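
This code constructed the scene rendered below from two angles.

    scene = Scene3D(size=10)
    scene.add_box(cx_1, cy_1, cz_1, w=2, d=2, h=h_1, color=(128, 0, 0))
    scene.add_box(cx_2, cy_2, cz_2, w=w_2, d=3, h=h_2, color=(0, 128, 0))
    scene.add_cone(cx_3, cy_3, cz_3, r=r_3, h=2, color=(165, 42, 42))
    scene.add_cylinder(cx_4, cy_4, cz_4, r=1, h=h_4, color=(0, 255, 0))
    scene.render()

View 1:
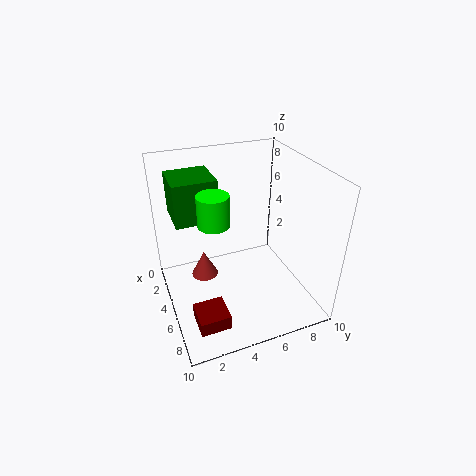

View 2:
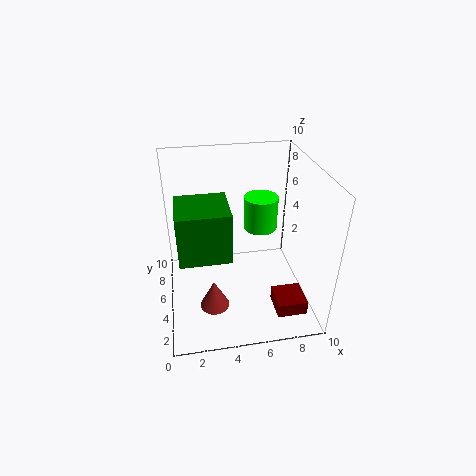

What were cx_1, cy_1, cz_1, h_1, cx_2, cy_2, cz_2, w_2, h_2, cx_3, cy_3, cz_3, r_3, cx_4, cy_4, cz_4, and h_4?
cx_1 = 7, cy_1 = 1, cz_1 = 1, h_1 = 1, cx_2 = 1, cy_2 = 1, cz_2 = 6, w_2 = 3, h_2 = 3, cx_3 = 3, cy_3 = 3, cz_3 = 1, r_3 = 1, cx_4 = 6, cy_4 = 3, cz_4 = 7, h_4 = 2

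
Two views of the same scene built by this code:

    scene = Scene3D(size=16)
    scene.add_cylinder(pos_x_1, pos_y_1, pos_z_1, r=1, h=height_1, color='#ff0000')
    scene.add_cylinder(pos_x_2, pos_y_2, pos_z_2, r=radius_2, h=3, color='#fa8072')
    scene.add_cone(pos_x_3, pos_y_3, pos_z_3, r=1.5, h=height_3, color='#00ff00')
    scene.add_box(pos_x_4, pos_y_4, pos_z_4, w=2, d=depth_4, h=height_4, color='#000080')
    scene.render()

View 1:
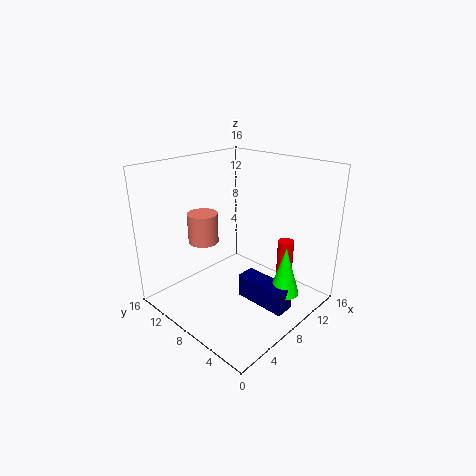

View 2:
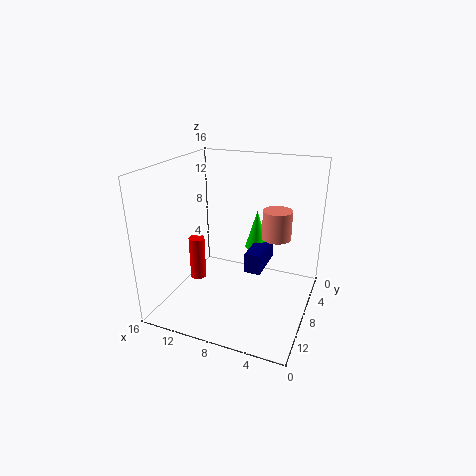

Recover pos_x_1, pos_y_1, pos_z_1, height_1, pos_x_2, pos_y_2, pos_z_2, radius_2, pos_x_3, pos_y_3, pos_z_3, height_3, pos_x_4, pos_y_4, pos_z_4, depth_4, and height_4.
pos_x_1 = 14.5
pos_y_1 = 6
pos_z_1 = 0.5
height_1 = 5.5
pos_x_2 = 3.5
pos_y_2 = 8.5
pos_z_2 = 9
radius_2 = 1.5
pos_x_3 = 8
pos_y_3 = 1.5
pos_z_3 = 4
height_3 = 5
pos_x_4 = 6
pos_y_4 = 0.5
pos_z_4 = 2.5
depth_4 = 5.5
height_4 = 2.5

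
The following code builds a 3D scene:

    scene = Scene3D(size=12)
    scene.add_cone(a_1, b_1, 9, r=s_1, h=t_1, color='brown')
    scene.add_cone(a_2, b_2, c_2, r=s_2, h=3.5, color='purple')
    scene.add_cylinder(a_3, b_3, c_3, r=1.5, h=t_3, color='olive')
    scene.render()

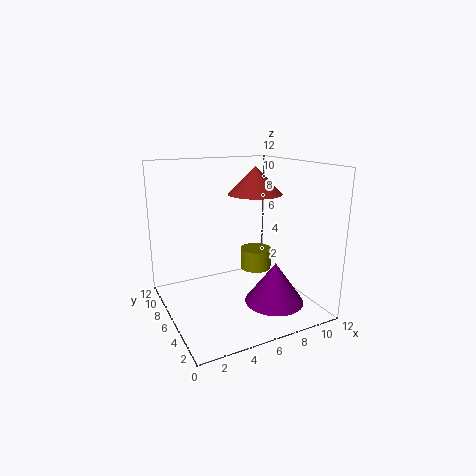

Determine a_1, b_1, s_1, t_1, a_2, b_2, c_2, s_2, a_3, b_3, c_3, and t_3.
a_1 = 9, b_1 = 8.5, s_1 = 2.5, t_1 = 2.5, a_2 = 8.5, b_2 = 4, c_2 = 0.5, s_2 = 2.5, a_3 = 9.5, b_3 = 9, c_3 = 1.5, t_3 = 2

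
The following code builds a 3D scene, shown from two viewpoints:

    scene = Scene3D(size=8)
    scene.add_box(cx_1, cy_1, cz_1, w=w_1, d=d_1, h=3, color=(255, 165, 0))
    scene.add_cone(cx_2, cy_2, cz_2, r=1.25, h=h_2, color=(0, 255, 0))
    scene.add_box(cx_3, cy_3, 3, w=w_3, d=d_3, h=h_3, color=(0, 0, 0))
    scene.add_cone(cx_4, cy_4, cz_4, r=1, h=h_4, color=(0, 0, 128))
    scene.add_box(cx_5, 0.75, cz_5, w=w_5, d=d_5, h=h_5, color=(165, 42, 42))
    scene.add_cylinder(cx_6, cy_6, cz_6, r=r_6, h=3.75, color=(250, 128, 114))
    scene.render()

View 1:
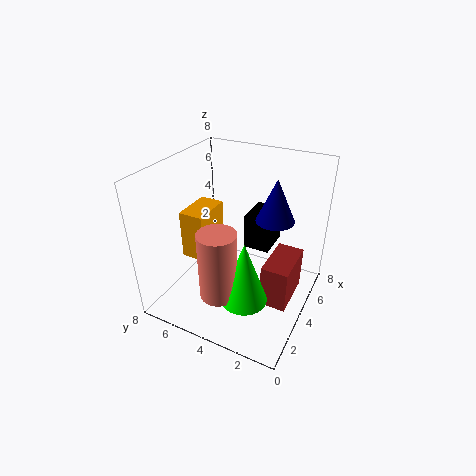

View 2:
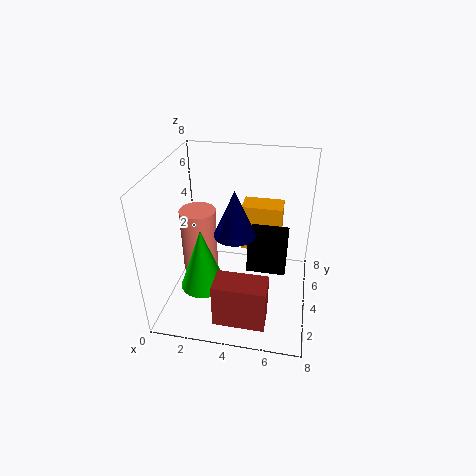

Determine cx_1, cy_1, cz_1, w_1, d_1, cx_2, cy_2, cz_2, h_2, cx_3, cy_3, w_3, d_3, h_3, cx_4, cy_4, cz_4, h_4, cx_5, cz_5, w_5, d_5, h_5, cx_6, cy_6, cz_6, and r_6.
cx_1 = 3.75
cy_1 = 6.25
cz_1 = 1.75
w_1 = 2.5
d_1 = 1.5
cx_2 = 2.25
cy_2 = 2.75
cz_2 = 1.5
h_2 = 3.5
cx_3 = 4.75
cy_3 = 2.5
w_3 = 2
d_3 = 1.5
h_3 = 2
cx_4 = 4.25
cy_4 = 2
cz_4 = 5.5
h_4 = 2.25
cx_5 = 3.25
cz_5 = 0.5
w_5 = 2.75
d_5 = 1.5
h_5 = 2.5
cx_6 = 1.75
cy_6 = 4
cz_6 = 1.75
r_6 = 1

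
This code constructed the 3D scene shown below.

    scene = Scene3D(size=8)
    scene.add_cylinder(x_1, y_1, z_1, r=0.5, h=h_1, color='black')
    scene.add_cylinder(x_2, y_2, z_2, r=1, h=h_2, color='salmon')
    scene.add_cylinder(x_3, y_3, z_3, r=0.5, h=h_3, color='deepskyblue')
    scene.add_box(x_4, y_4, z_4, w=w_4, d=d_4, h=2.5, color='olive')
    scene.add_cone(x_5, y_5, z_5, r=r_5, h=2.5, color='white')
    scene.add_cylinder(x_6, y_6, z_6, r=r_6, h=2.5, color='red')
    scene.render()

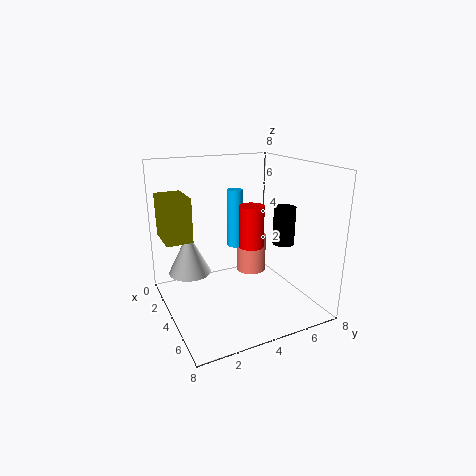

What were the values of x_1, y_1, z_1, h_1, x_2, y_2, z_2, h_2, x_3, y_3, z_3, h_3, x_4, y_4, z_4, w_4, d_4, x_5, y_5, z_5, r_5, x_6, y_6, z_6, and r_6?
x_1 = 7.25
y_1 = 4.75
z_1 = 4.75
h_1 = 1.75
x_2 = 1
y_2 = 6.5
z_2 = 0.25
h_2 = 2.5
x_3 = 1
y_3 = 5.25
z_3 = 2.25
h_3 = 3.75
x_4 = 0.75
y_4 = 0.25
z_4 = 3.75
w_4 = 2.25
d_4 = 1.5
x_5 = 2
y_5 = 1.75
z_5 = 1.5
r_5 = 1.25
x_6 = 3.25
y_6 = 5.25
z_6 = 3
r_6 = 0.75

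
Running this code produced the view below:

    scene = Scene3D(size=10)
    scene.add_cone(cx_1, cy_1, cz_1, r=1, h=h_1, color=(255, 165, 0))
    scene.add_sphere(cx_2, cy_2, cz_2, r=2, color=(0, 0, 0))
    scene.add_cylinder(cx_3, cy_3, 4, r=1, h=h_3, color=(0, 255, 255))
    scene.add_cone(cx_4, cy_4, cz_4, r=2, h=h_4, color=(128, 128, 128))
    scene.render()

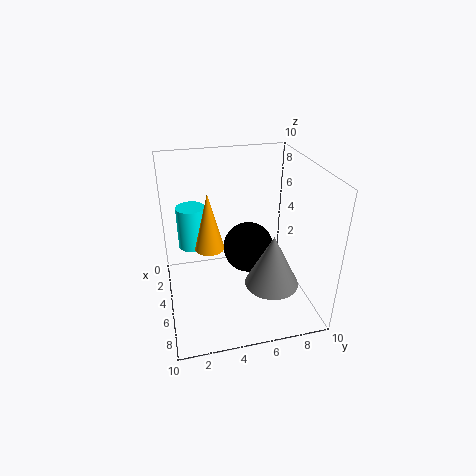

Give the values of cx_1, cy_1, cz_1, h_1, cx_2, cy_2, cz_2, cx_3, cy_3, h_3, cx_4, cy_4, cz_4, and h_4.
cx_1 = 5; cy_1 = 3; cz_1 = 4.5; h_1 = 4; cx_2 = 2.5; cy_2 = 6.5; cz_2 = 2.5; cx_3 = 3.5; cy_3 = 2; h_3 = 3; cx_4 = 5.5; cy_4 = 7.5; cz_4 = 1; h_4 = 4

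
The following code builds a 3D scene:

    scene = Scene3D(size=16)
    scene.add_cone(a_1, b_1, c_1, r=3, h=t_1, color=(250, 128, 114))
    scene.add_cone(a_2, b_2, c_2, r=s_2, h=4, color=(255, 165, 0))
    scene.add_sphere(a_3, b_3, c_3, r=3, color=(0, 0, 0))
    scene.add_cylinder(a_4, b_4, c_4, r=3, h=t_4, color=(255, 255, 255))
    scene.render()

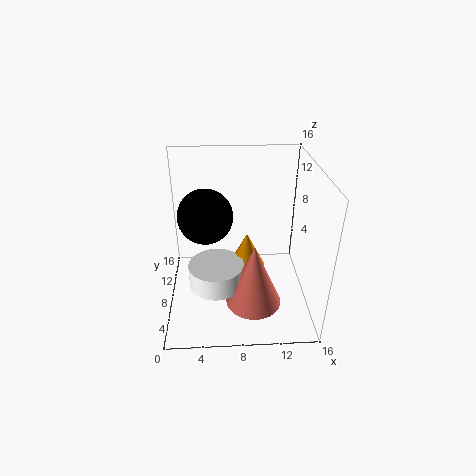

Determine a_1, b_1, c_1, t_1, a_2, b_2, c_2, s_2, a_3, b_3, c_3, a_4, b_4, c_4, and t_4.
a_1 = 9.5, b_1 = 4.5, c_1 = 2, t_1 = 7, a_2 = 9, b_2 = 8, c_2 = 4.5, s_2 = 2, a_3 = 4.5, b_3 = 8.5, c_3 = 10.5, a_4 = 5.5, b_4 = 6, c_4 = 3.5, t_4 = 2.5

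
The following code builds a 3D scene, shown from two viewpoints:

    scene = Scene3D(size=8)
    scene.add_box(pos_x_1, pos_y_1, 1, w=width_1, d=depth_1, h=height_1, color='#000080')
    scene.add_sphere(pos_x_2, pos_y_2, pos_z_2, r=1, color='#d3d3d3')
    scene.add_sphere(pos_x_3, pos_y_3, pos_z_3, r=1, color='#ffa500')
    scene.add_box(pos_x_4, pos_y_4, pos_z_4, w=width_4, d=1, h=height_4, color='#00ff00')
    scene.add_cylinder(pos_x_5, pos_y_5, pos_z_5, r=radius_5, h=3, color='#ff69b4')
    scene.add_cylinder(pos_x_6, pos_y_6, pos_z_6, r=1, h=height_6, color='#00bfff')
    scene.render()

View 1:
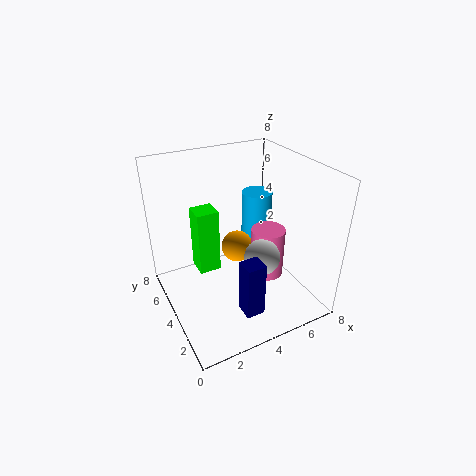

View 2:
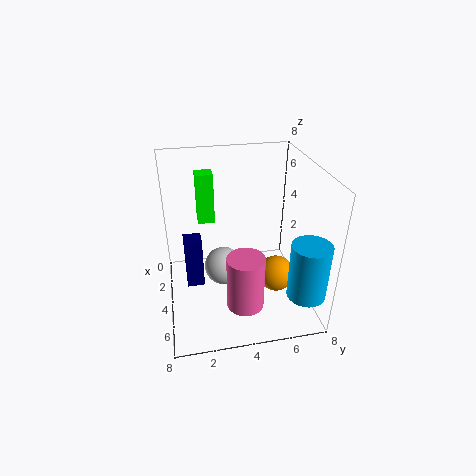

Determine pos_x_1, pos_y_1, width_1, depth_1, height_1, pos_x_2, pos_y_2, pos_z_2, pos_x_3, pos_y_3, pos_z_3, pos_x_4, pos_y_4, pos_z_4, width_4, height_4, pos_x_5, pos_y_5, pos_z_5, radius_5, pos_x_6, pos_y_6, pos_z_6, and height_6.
pos_x_1 = 3; pos_y_1 = 1; width_1 = 1; depth_1 = 1; height_1 = 3; pos_x_2 = 5; pos_y_2 = 3; pos_z_2 = 3; pos_x_3 = 5; pos_y_3 = 6; pos_z_3 = 2; pos_x_4 = 1; pos_y_4 = 2; pos_z_4 = 4; width_4 = 1; height_4 = 3; pos_x_5 = 6; pos_y_5 = 4; pos_z_5 = 1; radius_5 = 1; pos_x_6 = 7; pos_y_6 = 7; pos_z_6 = 2; height_6 = 3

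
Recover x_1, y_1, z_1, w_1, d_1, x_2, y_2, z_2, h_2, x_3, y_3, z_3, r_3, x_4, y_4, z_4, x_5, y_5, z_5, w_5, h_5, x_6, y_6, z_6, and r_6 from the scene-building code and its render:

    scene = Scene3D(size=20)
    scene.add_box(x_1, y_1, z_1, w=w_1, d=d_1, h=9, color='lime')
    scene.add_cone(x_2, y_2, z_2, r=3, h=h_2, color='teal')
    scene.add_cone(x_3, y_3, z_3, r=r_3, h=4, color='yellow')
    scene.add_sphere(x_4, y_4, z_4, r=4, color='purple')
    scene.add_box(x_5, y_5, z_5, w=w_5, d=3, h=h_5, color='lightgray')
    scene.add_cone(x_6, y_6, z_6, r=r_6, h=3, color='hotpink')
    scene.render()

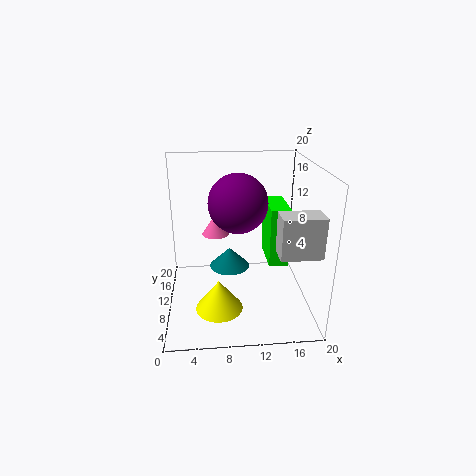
x_1 = 15, y_1 = 12, z_1 = 4, w_1 = 3, d_1 = 7, x_2 = 9, y_2 = 13, z_2 = 4, h_2 = 3, x_3 = 7, y_3 = 4, z_3 = 3, r_3 = 3, x_4 = 10, y_4 = 10, z_4 = 15, x_5 = 14, y_5 = 1, z_5 = 11, w_5 = 5, h_5 = 5, x_6 = 7, y_6 = 14, z_6 = 9, r_6 = 2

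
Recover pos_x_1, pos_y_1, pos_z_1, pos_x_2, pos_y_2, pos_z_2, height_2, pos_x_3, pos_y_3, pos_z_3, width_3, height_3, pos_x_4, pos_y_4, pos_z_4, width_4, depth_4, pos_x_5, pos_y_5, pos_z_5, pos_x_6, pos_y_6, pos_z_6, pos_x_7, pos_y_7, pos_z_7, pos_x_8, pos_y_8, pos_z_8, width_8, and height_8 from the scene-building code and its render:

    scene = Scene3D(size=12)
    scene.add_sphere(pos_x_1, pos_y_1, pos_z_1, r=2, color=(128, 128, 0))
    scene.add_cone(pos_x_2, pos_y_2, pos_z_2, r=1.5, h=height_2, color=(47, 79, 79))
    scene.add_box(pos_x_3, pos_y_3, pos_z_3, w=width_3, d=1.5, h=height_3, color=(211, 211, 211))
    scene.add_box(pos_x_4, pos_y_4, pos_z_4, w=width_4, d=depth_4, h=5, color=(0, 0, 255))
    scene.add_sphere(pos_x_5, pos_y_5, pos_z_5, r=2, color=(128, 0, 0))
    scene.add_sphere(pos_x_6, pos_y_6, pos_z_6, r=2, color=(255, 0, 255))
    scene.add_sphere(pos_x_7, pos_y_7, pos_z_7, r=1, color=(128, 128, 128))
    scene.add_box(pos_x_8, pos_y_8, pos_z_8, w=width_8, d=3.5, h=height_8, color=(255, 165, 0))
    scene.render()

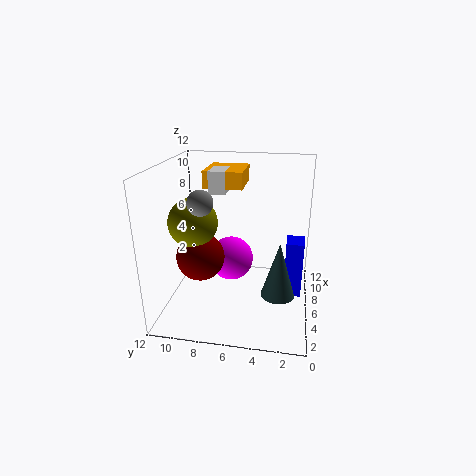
pos_x_1 = 5
pos_y_1 = 9.5
pos_z_1 = 7.5
pos_x_2 = 6.5
pos_y_2 = 2.5
pos_z_2 = 0.5
height_2 = 5
pos_x_3 = 8
pos_y_3 = 7.5
pos_z_3 = 9
width_3 = 2.5
height_3 = 2
pos_x_4 = 6.5
pos_y_4 = 0.5
pos_z_4 = 0.5
width_4 = 2
depth_4 = 1.5
pos_x_5 = 5
pos_y_5 = 9
pos_z_5 = 4.5
pos_x_6 = 8
pos_y_6 = 7
pos_z_6 = 3
pos_x_7 = 4
pos_y_7 = 8.5
pos_z_7 = 9.5
pos_x_8 = 8
pos_y_8 = 6
pos_z_8 = 9.5
width_8 = 4
height_8 = 1.5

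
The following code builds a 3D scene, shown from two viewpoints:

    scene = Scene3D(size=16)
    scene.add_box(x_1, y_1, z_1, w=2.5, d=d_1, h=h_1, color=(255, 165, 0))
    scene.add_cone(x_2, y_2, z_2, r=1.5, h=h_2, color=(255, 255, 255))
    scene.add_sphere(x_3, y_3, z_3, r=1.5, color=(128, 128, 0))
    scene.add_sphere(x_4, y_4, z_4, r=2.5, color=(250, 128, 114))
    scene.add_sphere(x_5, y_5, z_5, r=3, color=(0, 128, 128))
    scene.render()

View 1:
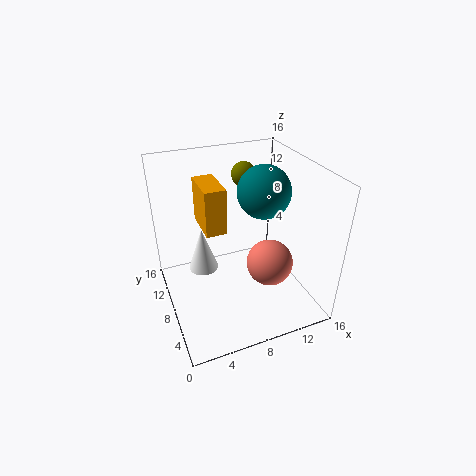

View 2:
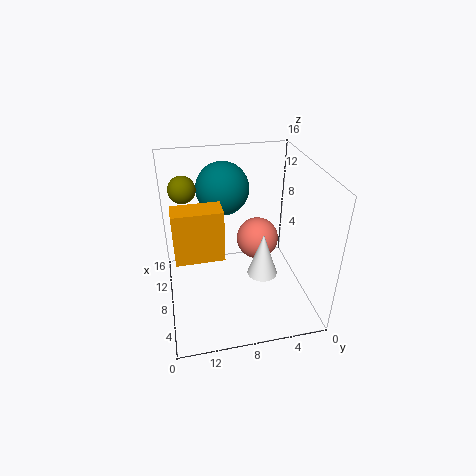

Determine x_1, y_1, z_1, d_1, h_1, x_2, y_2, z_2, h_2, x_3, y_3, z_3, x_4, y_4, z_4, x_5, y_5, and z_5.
x_1 = 5; y_1 = 10; z_1 = 7.5; d_1 = 5; h_1 = 5.5; x_2 = 3.5; y_2 = 6.5; z_2 = 6.5; h_2 = 4.5; x_3 = 11; y_3 = 13.5; z_3 = 13; x_4 = 10.5; y_4 = 5; z_4 = 6; x_5 = 11.5; y_5 = 9; z_5 = 12.5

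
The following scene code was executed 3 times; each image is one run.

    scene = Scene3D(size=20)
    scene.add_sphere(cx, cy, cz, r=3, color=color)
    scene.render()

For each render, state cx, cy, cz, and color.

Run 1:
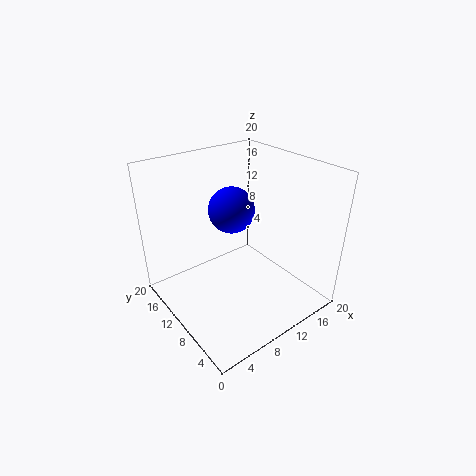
cx = 8.75, cy = 9.75, cz = 14.75, color = 'blue'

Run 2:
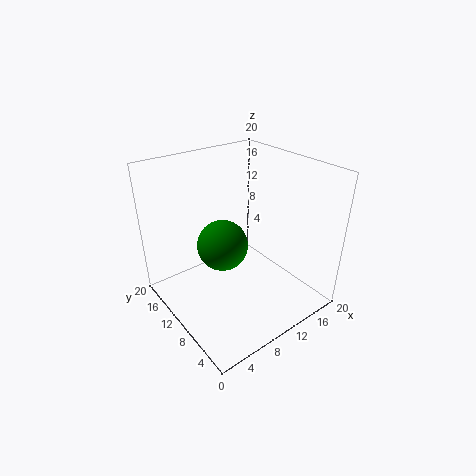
cx = 5, cy = 6.5, cz = 12.5, color = 'green'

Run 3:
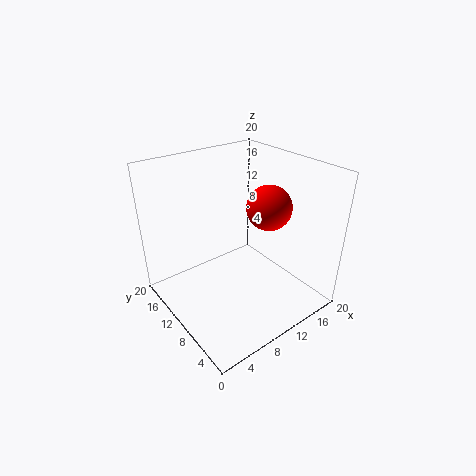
cx = 13, cy = 7.25, cz = 14.75, color = 'red'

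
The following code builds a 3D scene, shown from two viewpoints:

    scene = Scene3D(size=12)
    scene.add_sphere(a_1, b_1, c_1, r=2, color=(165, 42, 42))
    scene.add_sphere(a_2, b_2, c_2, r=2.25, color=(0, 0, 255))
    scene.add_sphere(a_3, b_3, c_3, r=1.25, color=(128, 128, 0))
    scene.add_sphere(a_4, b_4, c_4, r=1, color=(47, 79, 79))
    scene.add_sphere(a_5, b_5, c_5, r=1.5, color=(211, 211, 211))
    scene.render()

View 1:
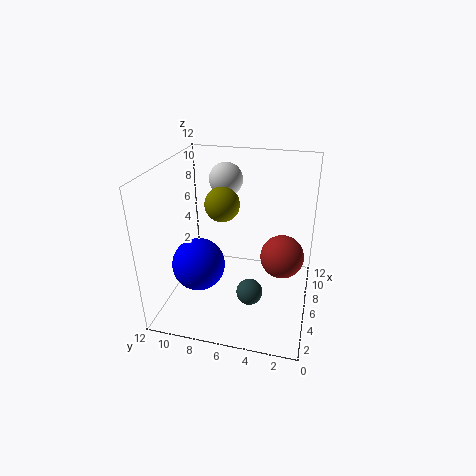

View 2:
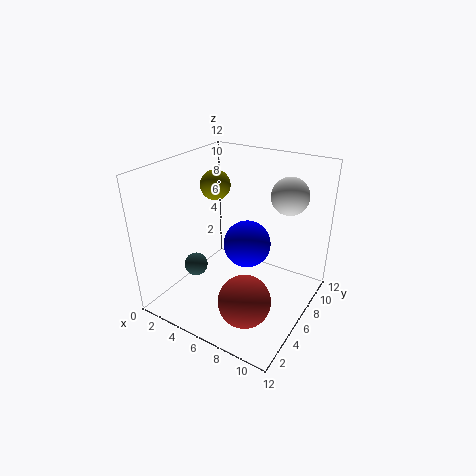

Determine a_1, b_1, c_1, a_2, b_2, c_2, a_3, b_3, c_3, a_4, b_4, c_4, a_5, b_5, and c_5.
a_1 = 8.75
b_1 = 2.5
c_1 = 3
a_2 = 5
b_2 = 9.25
c_2 = 3.5
a_3 = 3.5
b_3 = 6.5
c_3 = 10
a_4 = 2.75
b_4 = 4.25
c_4 = 3.25
a_5 = 9.5
b_5 = 8
c_5 = 9.75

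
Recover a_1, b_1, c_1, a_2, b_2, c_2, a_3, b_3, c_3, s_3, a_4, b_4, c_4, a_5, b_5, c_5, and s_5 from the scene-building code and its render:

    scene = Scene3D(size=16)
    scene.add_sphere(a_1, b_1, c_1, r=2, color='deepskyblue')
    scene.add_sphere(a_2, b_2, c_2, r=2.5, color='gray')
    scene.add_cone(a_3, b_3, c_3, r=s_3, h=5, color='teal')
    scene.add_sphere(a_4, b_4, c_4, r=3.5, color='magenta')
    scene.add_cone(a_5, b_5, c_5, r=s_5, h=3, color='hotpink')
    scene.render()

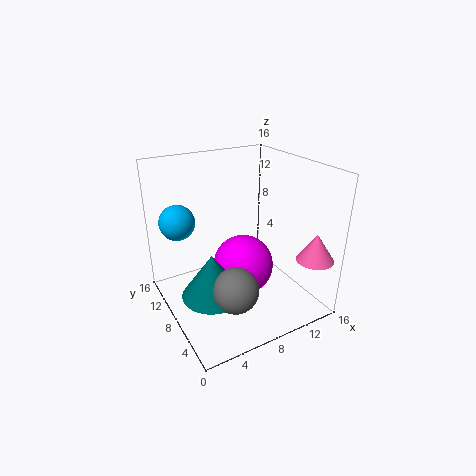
a_1 = 2.5; b_1 = 12; c_1 = 9.5; a_2 = 6; b_2 = 5; c_2 = 3.5; a_3 = 4.5; b_3 = 7.5; c_3 = 2; s_3 = 3.5; a_4 = 9; b_4 = 8.5; c_4 = 4; a_5 = 14; b_5 = 2; c_5 = 6.5; s_5 = 2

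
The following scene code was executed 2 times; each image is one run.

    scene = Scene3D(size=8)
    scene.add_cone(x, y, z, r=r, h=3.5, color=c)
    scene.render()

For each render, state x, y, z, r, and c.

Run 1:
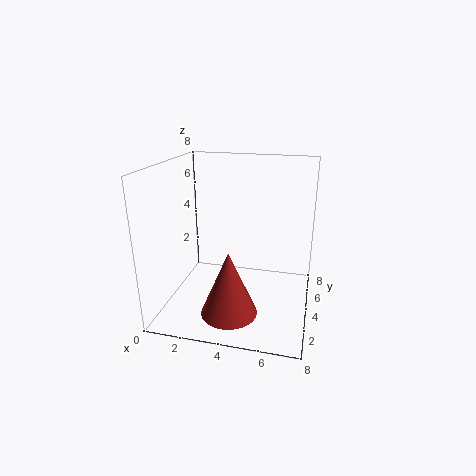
x = 4; y = 2; z = 0.5; r = 1.5; c = 'brown'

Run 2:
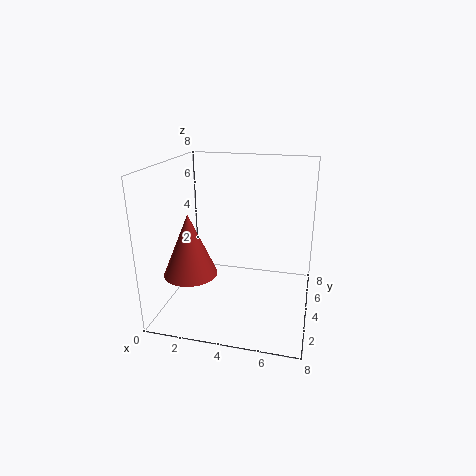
x = 1.5; y = 3; z = 2; r = 1.5; c = 'brown'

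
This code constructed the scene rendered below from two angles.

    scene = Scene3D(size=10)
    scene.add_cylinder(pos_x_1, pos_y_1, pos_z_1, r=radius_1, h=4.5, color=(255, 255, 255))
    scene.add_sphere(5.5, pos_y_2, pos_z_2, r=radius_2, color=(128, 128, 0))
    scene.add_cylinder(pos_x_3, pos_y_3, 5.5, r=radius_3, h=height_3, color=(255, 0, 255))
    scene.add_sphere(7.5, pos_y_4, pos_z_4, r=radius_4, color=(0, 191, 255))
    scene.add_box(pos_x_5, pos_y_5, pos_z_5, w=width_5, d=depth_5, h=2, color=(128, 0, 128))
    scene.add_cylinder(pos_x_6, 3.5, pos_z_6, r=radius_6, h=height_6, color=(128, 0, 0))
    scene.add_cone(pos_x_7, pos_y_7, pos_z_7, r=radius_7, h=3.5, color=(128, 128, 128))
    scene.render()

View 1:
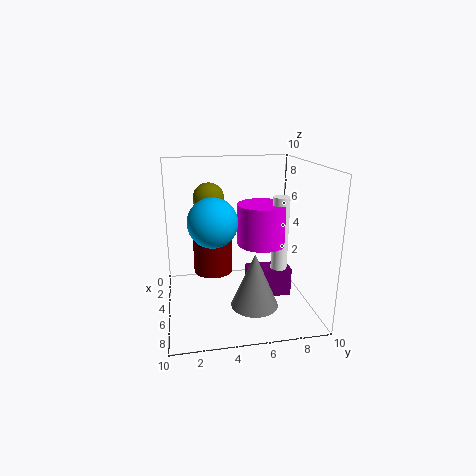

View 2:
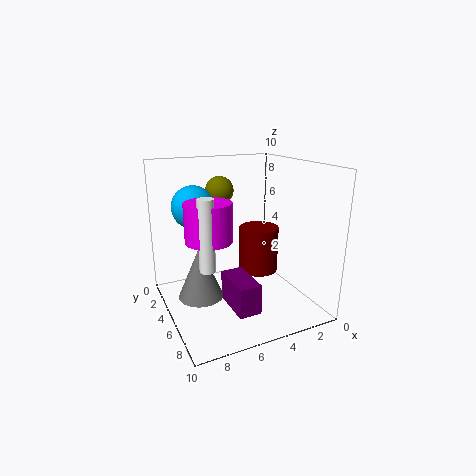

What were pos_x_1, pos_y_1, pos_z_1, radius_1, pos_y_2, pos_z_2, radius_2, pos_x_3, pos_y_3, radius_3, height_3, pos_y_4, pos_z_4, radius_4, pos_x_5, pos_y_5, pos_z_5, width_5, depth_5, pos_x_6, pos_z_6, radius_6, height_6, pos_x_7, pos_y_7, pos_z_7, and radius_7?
pos_x_1 = 8
pos_y_1 = 7
pos_z_1 = 4
radius_1 = 0.5
pos_y_2 = 3
pos_z_2 = 8
radius_2 = 1
pos_x_3 = 7.5
pos_y_3 = 6
radius_3 = 1.5
height_3 = 2.5
pos_y_4 = 3
pos_z_4 = 7
radius_4 = 1.5
pos_x_5 = 5
pos_y_5 = 5.5
pos_z_5 = 1
width_5 = 1.5
depth_5 = 3
pos_x_6 = 2.5
pos_z_6 = 1.5
radius_6 = 1.5
height_6 = 3.5
pos_x_7 = 8
pos_y_7 = 5.5
pos_z_7 = 1.5
radius_7 = 1.5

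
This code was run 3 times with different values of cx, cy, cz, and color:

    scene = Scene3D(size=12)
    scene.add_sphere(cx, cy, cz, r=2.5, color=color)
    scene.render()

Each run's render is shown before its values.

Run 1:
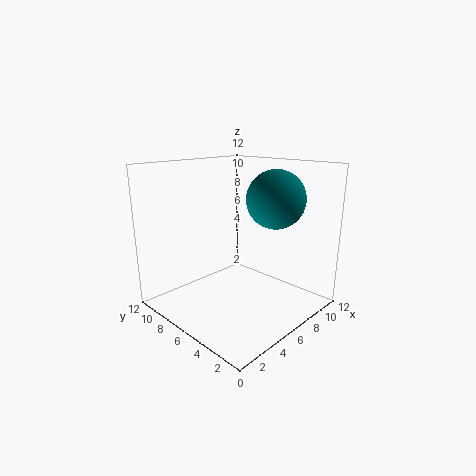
cx = 9, cy = 4.5, cz = 9, color = 'teal'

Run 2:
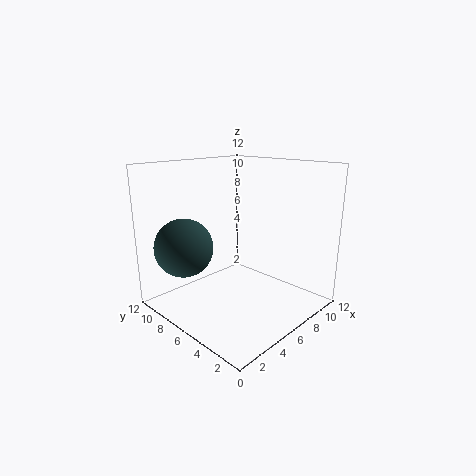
cx = 3, cy = 9.5, cz = 5, color = 'darkslategray'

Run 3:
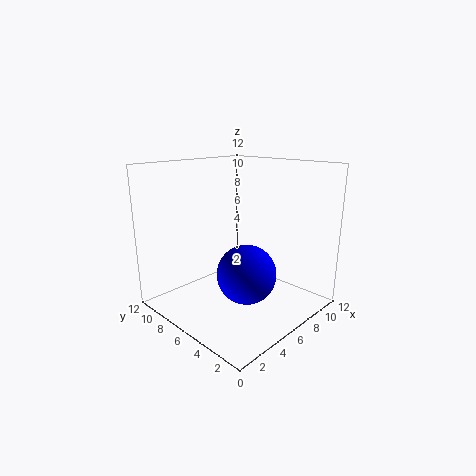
cx = 6, cy = 5, cz = 3, color = 'blue'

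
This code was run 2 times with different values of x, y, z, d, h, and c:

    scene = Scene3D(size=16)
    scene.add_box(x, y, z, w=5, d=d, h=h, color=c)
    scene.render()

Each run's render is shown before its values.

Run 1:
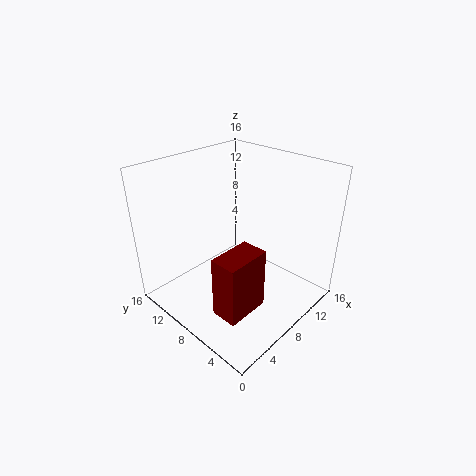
x = 3, y = 4, z = 1, d = 3, h = 7, c = 'maroon'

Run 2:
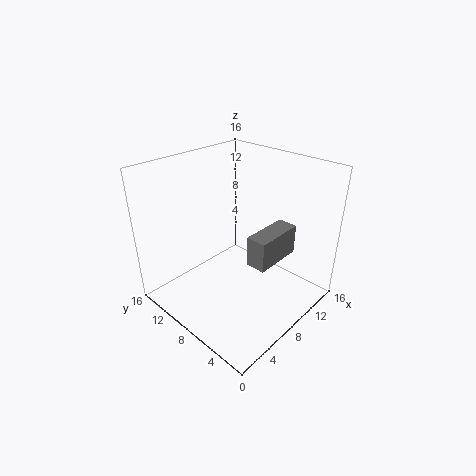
x = 5, y = 2, z = 8, d = 2, h = 3, c = 'gray'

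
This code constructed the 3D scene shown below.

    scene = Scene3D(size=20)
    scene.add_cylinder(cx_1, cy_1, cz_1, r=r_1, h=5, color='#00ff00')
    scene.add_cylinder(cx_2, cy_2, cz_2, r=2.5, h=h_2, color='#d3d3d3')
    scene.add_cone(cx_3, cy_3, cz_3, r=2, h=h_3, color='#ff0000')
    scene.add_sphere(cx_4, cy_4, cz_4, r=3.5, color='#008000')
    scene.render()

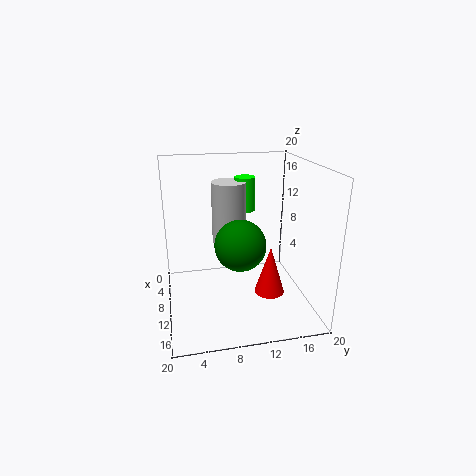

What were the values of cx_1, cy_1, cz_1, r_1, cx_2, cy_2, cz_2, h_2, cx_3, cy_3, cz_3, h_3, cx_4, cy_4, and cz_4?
cx_1 = 5.5; cy_1 = 12; cz_1 = 12.5; r_1 = 1.5; cx_2 = 6; cy_2 = 9.5; cz_2 = 8; h_2 = 9; cx_3 = 14; cy_3 = 13.5; cz_3 = 3.5; h_3 = 6.5; cx_4 = 11.5; cy_4 = 10; cz_4 = 9.5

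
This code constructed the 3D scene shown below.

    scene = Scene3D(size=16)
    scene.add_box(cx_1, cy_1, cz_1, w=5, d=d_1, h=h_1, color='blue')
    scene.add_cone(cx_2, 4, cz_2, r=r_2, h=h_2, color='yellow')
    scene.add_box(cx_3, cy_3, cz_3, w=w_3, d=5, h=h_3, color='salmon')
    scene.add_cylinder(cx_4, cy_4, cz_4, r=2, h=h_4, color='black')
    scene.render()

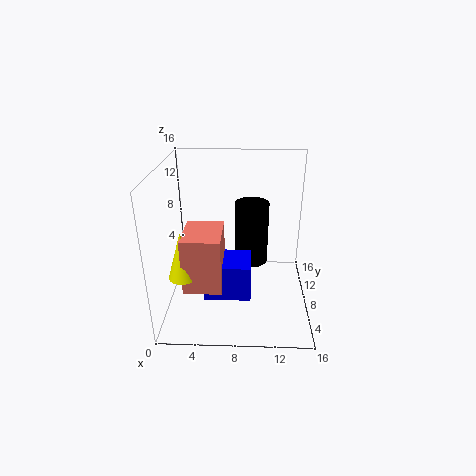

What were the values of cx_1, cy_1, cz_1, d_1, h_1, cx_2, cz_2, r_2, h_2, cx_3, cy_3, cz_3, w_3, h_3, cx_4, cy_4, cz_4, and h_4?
cx_1 = 4.5, cy_1 = 4, cz_1 = 2.5, d_1 = 4, h_1 = 4, cx_2 = 2.5, cz_2 = 5.5, r_2 = 1.5, h_2 = 5, cx_3 = 2.5, cy_3 = 3, cz_3 = 4, w_3 = 4, h_3 = 6, cx_4 = 9.5, cy_4 = 11, cz_4 = 3.5, h_4 = 7.5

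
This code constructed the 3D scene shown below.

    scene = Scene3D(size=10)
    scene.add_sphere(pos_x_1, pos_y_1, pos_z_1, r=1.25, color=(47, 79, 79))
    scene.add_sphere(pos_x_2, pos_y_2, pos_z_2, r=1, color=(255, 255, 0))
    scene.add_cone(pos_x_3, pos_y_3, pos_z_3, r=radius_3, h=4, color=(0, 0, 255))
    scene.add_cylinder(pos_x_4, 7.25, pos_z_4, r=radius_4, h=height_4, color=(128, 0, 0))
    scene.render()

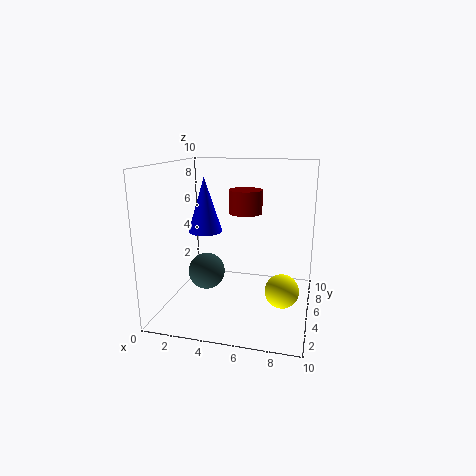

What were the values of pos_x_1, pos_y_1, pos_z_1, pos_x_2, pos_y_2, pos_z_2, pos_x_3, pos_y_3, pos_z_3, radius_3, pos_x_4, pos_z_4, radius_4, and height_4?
pos_x_1 = 3, pos_y_1 = 4, pos_z_1 = 2.75, pos_x_2 = 8.5, pos_y_2 = 1.75, pos_z_2 = 3, pos_x_3 = 2.25, pos_y_3 = 6, pos_z_3 = 5, radius_3 = 1.25, pos_x_4 = 5, pos_z_4 = 6.25, radius_4 = 1.25, height_4 = 1.75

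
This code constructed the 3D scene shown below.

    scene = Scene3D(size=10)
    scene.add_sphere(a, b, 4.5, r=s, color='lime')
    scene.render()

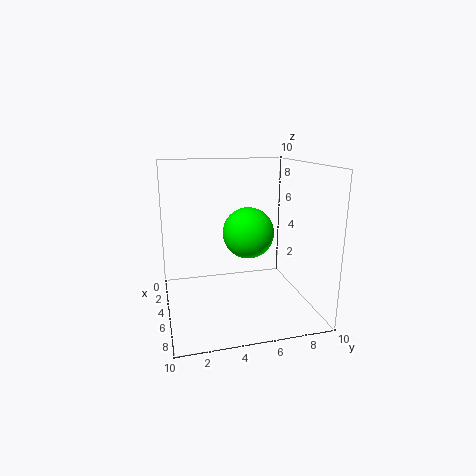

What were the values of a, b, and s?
a = 2.5, b = 6.5, s = 2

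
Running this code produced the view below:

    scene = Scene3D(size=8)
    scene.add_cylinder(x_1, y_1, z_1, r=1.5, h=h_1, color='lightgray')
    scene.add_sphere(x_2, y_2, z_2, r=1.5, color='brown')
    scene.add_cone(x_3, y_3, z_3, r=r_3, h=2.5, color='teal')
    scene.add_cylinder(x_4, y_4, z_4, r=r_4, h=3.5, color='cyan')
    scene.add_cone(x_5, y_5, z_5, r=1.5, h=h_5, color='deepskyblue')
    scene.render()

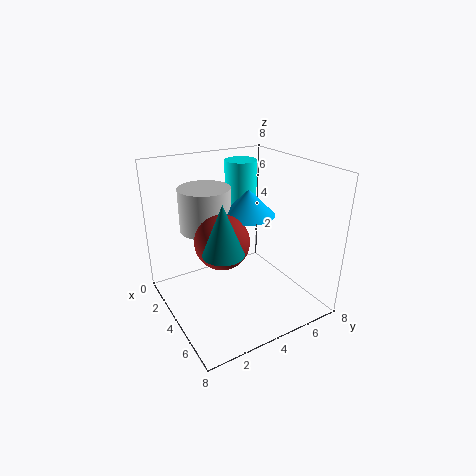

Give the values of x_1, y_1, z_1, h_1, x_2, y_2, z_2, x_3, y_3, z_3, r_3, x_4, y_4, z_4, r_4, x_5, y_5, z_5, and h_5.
x_1 = 2
y_1 = 3
z_1 = 4
h_1 = 2.5
x_2 = 4
y_2 = 3
z_2 = 4
x_3 = 6
y_3 = 2
z_3 = 4.5
r_3 = 1
x_4 = 1
y_4 = 6
z_4 = 4
r_4 = 1
x_5 = 3.5
y_5 = 5
z_5 = 5
h_5 = 1.5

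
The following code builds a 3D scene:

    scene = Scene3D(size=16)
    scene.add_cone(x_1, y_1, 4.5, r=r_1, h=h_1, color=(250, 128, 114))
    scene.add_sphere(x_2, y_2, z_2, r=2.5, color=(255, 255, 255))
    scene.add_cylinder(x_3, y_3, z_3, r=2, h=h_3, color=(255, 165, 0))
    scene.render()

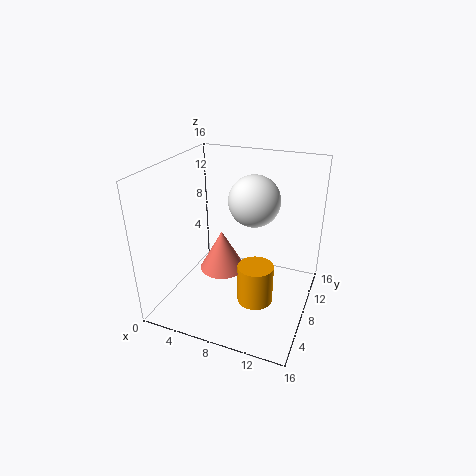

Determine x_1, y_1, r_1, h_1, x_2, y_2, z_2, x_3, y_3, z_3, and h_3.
x_1 = 6.5; y_1 = 7; r_1 = 2.5; h_1 = 4.5; x_2 = 10.5; y_2 = 6; z_2 = 13.5; x_3 = 10.5; y_3 = 7; z_3 = 1; h_3 = 4.5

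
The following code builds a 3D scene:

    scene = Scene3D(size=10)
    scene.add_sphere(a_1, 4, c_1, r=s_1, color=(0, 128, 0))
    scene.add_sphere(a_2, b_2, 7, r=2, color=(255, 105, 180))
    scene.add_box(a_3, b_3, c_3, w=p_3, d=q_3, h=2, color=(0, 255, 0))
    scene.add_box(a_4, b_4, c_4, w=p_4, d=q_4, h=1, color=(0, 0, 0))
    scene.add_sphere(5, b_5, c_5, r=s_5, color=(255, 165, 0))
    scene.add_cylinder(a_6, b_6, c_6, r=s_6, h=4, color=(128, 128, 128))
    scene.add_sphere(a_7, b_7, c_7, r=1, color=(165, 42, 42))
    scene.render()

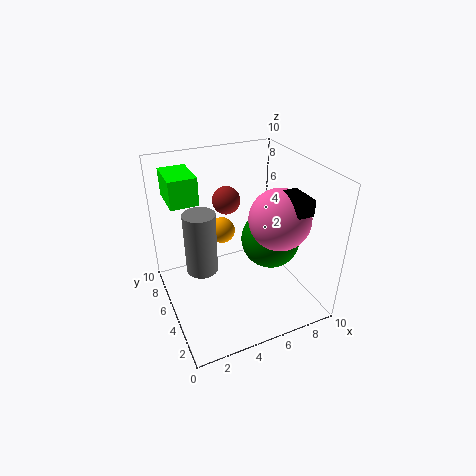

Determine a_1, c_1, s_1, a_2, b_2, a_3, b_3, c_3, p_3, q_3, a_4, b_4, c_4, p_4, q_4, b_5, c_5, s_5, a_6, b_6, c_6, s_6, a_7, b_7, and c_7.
a_1 = 7
c_1 = 5
s_1 = 2
a_2 = 7
b_2 = 3
a_3 = 1
b_3 = 7
c_3 = 7
p_3 = 2
q_3 = 3
a_4 = 7
b_4 = 1
c_4 = 8
p_4 = 1
q_4 = 2
b_5 = 8
c_5 = 4
s_5 = 1
a_6 = 2
b_6 = 4
c_6 = 4
s_6 = 1
a_7 = 5
b_7 = 7
c_7 = 7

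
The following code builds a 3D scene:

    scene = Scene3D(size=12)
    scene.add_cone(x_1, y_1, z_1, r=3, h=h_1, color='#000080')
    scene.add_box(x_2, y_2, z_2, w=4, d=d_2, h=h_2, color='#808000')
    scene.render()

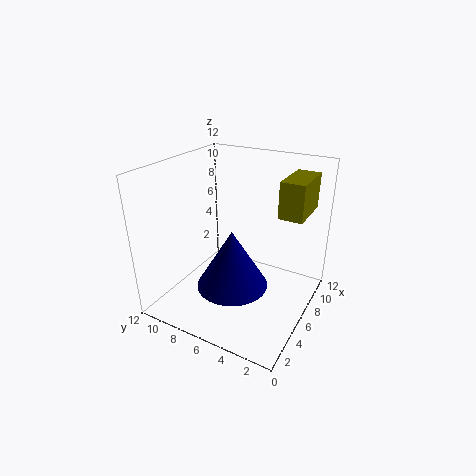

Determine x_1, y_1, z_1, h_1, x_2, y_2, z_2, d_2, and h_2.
x_1 = 5; y_1 = 6; z_1 = 2; h_1 = 5; x_2 = 7; y_2 = 1; z_2 = 8; d_2 = 2; h_2 = 3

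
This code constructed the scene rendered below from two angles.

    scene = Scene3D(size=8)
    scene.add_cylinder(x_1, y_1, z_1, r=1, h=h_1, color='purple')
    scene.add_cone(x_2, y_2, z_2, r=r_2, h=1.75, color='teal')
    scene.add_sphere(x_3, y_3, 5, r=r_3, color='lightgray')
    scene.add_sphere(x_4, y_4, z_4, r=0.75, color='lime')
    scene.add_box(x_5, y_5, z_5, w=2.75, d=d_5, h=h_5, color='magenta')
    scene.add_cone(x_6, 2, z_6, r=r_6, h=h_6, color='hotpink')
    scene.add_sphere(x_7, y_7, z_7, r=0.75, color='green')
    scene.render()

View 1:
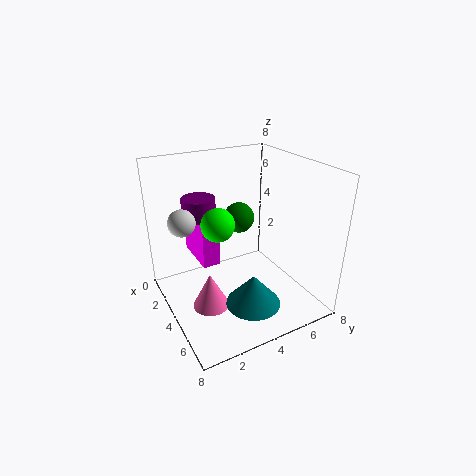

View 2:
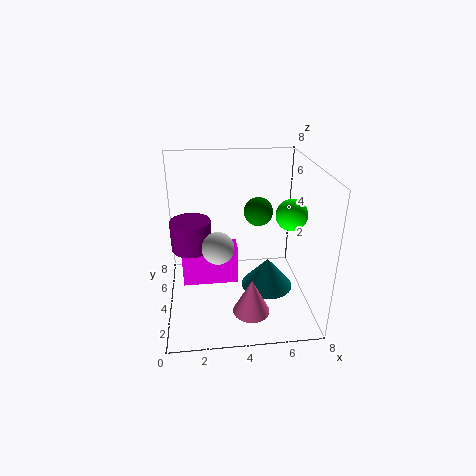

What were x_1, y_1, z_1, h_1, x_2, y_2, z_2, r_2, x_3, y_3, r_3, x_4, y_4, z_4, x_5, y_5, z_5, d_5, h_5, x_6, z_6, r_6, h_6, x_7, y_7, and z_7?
x_1 = 1.5; y_1 = 2.75; z_1 = 4.25; h_1 = 1.5; x_2 = 5.75; y_2 = 4; z_2 = 0.75; r_2 = 1.5; x_3 = 2.75; y_3 = 1.25; r_3 = 0.75; x_4 = 6.25; y_4 = 1.75; z_4 = 6.25; x_5 = 1; y_5 = 2; z_5 = 2.5; d_5 = 1; h_5 = 2; x_6 = 4.5; z_6 = 0.5; r_6 = 1; h_6 = 2; x_7 = 5; y_7 = 3.5; z_7 = 5.75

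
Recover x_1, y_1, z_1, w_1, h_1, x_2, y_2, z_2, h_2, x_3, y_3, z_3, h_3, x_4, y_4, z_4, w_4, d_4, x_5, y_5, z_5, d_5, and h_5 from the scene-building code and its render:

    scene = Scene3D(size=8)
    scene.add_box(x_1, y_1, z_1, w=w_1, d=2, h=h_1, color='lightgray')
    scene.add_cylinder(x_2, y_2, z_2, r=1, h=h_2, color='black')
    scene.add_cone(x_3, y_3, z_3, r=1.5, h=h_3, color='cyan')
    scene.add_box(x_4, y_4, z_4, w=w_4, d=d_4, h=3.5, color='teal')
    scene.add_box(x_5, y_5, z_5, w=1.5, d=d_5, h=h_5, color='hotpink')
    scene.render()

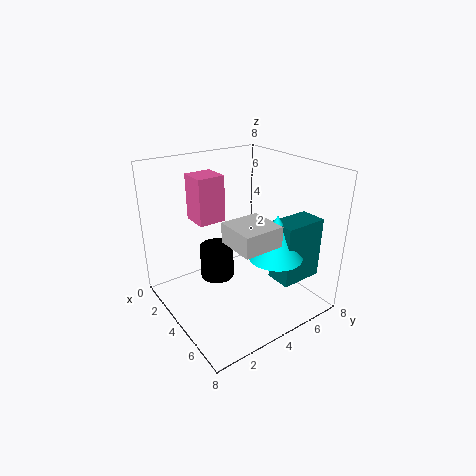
x_1 = 5.5, y_1 = 2, z_1 = 5, w_1 = 2, h_1 = 1, x_2 = 2.5, y_2 = 3.5, z_2 = 1, h_2 = 2, x_3 = 5.5, y_3 = 5.5, z_3 = 3, h_3 = 2.5, x_4 = 5, y_4 = 5.5, z_4 = 1.5, w_4 = 1.5, d_4 = 2.5, x_5 = 2, y_5 = 2, z_5 = 5, d_5 = 1.5, h_5 = 2.5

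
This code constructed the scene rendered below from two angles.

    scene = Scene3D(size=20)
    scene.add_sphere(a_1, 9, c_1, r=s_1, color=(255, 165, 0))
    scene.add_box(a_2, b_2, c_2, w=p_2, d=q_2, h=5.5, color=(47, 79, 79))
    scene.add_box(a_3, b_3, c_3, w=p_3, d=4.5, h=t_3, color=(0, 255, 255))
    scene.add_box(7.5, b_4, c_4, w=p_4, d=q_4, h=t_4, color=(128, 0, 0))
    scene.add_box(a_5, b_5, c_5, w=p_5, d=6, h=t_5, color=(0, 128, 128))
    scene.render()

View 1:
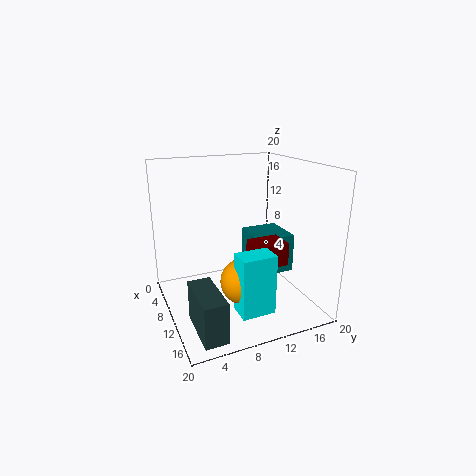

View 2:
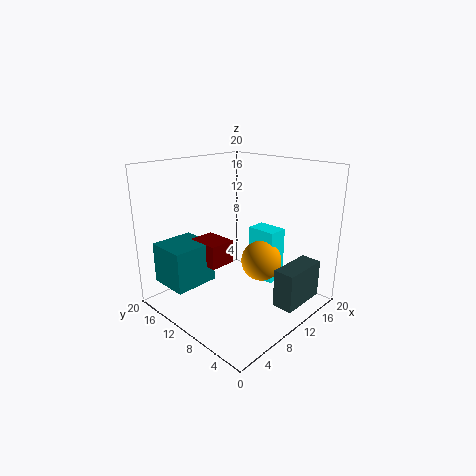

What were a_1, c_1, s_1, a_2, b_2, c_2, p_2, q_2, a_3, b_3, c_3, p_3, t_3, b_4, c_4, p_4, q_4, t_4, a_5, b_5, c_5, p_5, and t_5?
a_1 = 14; c_1 = 5.5; s_1 = 3; a_2 = 12; b_2 = 2; c_2 = 0.5; p_2 = 7; q_2 = 3; a_3 = 14.5; b_3 = 7.5; c_3 = 2; p_3 = 3; t_3 = 8; b_4 = 12.5; c_4 = 5; p_4 = 4; q_4 = 5; t_4 = 3.5; a_5 = 2.5; b_5 = 14; c_5 = 2.5; p_5 = 6.5; t_5 = 6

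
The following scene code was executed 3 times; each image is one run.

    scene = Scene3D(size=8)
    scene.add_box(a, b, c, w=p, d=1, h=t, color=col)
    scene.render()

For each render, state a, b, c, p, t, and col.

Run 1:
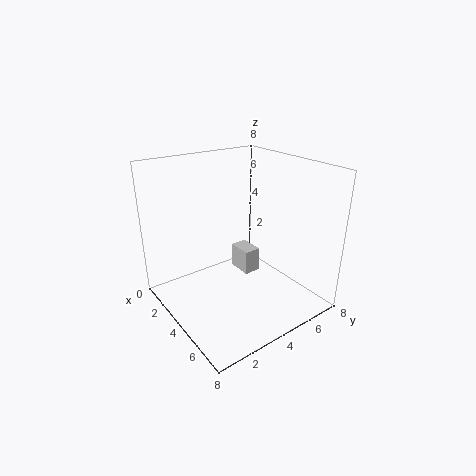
a = 2, b = 5, c = 1, p = 1.5, t = 1.5, col = 'lightgray'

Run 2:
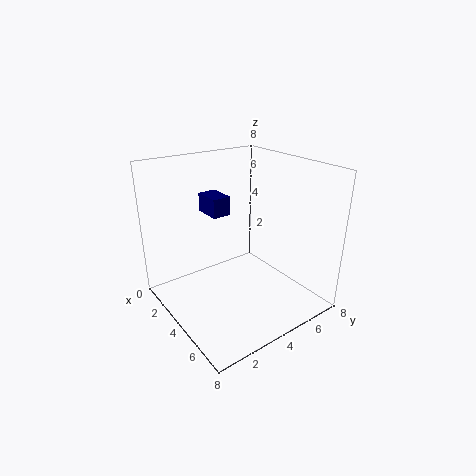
a = 2.5, b = 2.5, c = 5.5, p = 1.5, t = 1, col = 'navy'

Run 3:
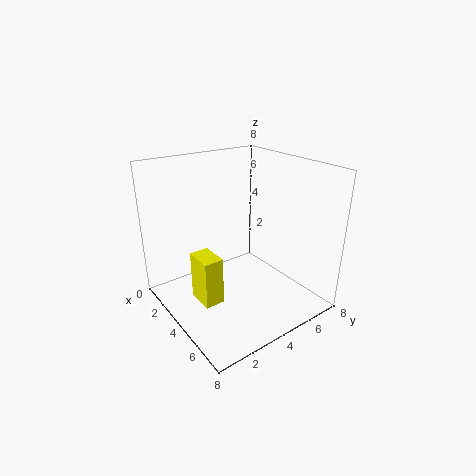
a = 4, b = 1, c = 1.5, p = 1.5, t = 2.5, col = 'yellow'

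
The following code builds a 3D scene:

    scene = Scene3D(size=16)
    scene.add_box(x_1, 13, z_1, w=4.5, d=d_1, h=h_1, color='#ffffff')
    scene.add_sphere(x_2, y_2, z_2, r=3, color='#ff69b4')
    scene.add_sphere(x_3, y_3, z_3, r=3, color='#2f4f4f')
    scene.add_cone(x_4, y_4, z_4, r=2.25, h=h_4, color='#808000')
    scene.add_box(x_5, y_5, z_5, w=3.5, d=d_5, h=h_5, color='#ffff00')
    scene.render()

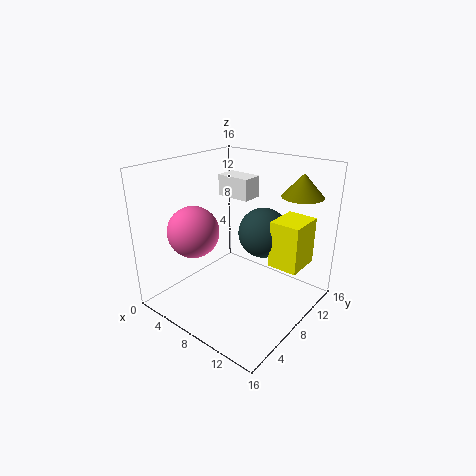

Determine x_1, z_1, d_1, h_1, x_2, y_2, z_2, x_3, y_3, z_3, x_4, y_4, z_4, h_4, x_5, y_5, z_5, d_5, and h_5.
x_1 = 0.75, z_1 = 10.25, d_1 = 2.75, h_1 = 2.75, x_2 = 3, y_2 = 6, z_2 = 8, x_3 = 8.5, y_3 = 12.25, z_3 = 7.25, x_4 = 13.25, y_4 = 12.25, z_4 = 12.75, h_4 = 2.5, x_5 = 10.5, y_5 = 10.5, z_5 = 4.25, d_5 = 4.25, h_5 = 5.5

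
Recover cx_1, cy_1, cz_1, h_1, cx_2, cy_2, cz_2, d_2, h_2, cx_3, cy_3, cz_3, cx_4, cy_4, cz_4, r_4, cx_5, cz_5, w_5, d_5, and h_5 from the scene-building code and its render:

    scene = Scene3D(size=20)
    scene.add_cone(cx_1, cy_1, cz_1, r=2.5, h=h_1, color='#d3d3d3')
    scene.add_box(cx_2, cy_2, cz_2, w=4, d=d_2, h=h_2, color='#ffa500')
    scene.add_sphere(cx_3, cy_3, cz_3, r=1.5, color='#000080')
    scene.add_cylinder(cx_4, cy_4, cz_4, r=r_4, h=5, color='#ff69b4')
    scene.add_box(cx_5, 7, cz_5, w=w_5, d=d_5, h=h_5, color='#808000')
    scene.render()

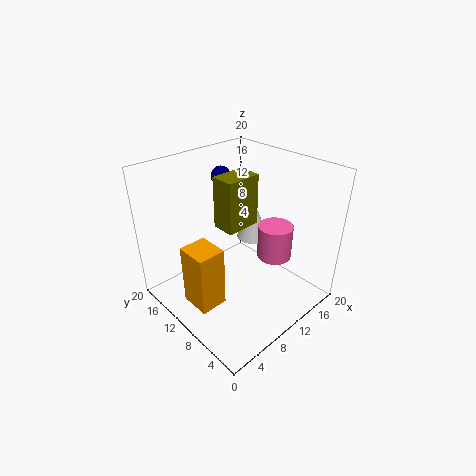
cx_1 = 16.5; cy_1 = 13.5; cz_1 = 6; h_1 = 6.5; cx_2 = 3; cy_2 = 9.5; cz_2 = 0.5; d_2 = 4.5; h_2 = 9; cx_3 = 13.5; cy_3 = 17.5; cz_3 = 16; cx_4 = 15; cy_4 = 7.5; cz_4 = 6; r_4 = 2.5; cx_5 = 6; cz_5 = 13.5; w_5 = 4.5; d_5 = 3; h_5 = 6.5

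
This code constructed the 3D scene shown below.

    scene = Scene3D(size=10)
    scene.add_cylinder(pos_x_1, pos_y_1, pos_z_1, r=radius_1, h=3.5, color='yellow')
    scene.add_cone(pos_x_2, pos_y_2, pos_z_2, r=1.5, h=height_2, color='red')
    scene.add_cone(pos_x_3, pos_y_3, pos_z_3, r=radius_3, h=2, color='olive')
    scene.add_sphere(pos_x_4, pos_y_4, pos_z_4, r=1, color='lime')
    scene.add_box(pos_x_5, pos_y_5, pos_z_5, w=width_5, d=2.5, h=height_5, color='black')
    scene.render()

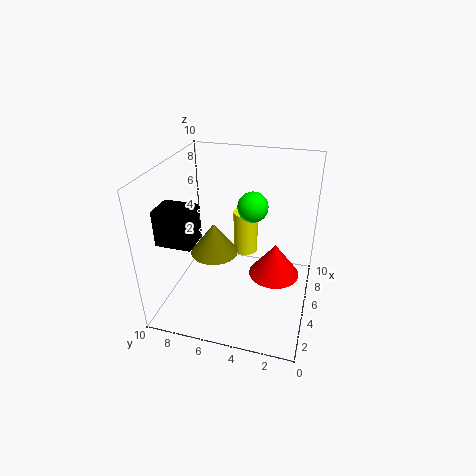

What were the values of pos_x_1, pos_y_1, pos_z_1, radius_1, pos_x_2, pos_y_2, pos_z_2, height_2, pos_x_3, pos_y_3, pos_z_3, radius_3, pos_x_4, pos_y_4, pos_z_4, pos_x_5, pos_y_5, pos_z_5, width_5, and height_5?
pos_x_1 = 9
pos_y_1 = 5.5
pos_z_1 = 1.5
radius_1 = 1
pos_x_2 = 2.5
pos_y_2 = 2
pos_z_2 = 4.5
height_2 = 2
pos_x_3 = 3
pos_y_3 = 6
pos_z_3 = 5
radius_3 = 1.5
pos_x_4 = 5
pos_y_4 = 4
pos_z_4 = 7.5
pos_x_5 = 2.5
pos_y_5 = 7.5
pos_z_5 = 5
width_5 = 2
height_5 = 2.5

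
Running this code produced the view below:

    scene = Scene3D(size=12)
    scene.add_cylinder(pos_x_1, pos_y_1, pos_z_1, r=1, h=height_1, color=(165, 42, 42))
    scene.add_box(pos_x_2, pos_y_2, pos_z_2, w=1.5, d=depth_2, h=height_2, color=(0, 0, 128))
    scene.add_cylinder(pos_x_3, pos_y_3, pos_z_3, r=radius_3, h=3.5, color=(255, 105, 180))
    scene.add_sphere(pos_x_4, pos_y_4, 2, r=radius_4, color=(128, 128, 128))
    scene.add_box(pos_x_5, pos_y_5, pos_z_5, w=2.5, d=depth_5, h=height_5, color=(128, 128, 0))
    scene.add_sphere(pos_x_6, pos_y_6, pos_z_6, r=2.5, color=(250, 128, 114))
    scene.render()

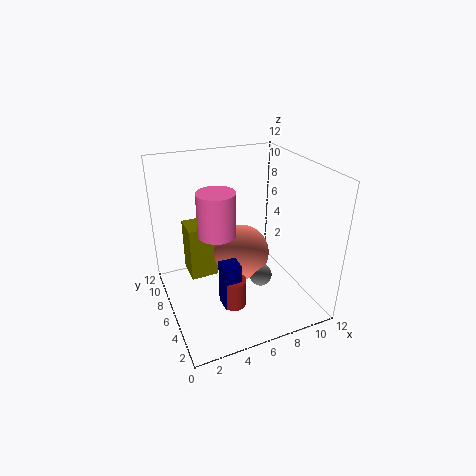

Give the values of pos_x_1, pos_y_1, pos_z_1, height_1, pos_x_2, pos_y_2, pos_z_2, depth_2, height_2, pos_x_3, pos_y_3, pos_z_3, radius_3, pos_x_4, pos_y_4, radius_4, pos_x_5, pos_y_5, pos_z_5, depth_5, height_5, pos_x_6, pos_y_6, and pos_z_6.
pos_x_1 = 5
pos_y_1 = 4.5
pos_z_1 = 0.5
height_1 = 2.5
pos_x_2 = 4
pos_y_2 = 4
pos_z_2 = 0.5
depth_2 = 1.5
height_2 = 4
pos_x_3 = 4
pos_y_3 = 5.5
pos_z_3 = 7
radius_3 = 1.5
pos_x_4 = 8
pos_y_4 = 5.5
radius_4 = 1
pos_x_5 = 2.5
pos_y_5 = 8.5
pos_z_5 = 1
depth_5 = 2.5
height_5 = 5
pos_x_6 = 7
pos_y_6 = 7.5
pos_z_6 = 3.5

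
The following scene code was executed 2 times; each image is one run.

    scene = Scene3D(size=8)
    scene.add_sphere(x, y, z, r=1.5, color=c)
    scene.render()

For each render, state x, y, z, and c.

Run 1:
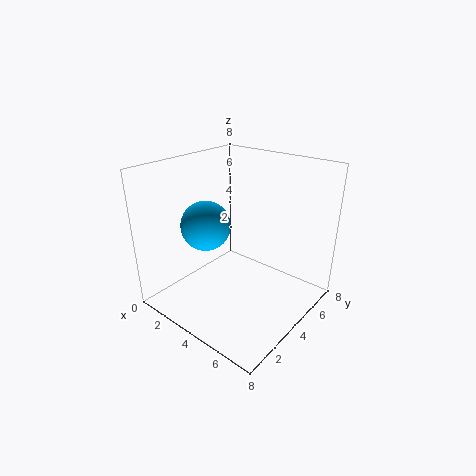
x = 1.5, y = 4, z = 4, c = 'deepskyblue'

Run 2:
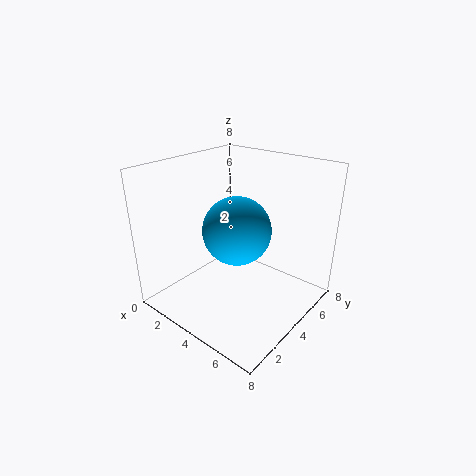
x = 6, y = 1.5, z = 6, c = 'deepskyblue'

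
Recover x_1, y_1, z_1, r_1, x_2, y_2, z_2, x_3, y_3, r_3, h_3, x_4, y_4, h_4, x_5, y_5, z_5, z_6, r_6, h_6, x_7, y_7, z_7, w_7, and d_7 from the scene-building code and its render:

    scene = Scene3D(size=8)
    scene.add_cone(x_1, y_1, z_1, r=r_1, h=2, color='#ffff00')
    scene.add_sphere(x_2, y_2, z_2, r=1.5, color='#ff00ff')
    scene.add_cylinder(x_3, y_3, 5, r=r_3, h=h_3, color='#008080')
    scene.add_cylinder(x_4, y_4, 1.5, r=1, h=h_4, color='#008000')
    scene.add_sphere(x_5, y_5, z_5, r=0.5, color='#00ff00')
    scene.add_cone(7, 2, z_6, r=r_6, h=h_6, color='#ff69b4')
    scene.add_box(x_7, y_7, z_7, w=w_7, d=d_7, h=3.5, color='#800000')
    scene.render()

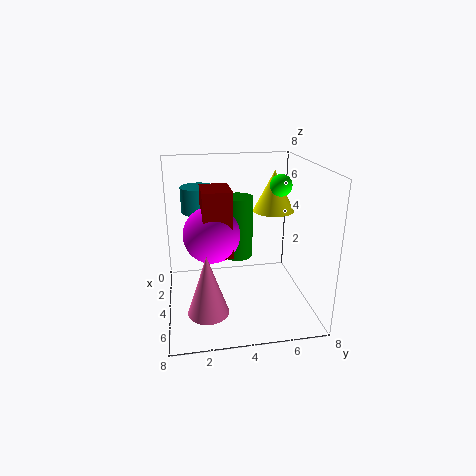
x_1 = 5.5; y_1 = 5.5; z_1 = 6; r_1 = 1; x_2 = 4.5; y_2 = 2.5; z_2 = 4.5; x_3 = 2; y_3 = 2; r_3 = 1; h_3 = 1.5; x_4 = 1; y_4 = 4.5; h_4 = 4; x_5 = 6.5; y_5 = 5.5; z_5 = 7.5; z_6 = 1.5; r_6 = 1; h_6 = 3; x_7 = 3.5; y_7 = 2; z_7 = 3.5; w_7 = 2; d_7 = 1.5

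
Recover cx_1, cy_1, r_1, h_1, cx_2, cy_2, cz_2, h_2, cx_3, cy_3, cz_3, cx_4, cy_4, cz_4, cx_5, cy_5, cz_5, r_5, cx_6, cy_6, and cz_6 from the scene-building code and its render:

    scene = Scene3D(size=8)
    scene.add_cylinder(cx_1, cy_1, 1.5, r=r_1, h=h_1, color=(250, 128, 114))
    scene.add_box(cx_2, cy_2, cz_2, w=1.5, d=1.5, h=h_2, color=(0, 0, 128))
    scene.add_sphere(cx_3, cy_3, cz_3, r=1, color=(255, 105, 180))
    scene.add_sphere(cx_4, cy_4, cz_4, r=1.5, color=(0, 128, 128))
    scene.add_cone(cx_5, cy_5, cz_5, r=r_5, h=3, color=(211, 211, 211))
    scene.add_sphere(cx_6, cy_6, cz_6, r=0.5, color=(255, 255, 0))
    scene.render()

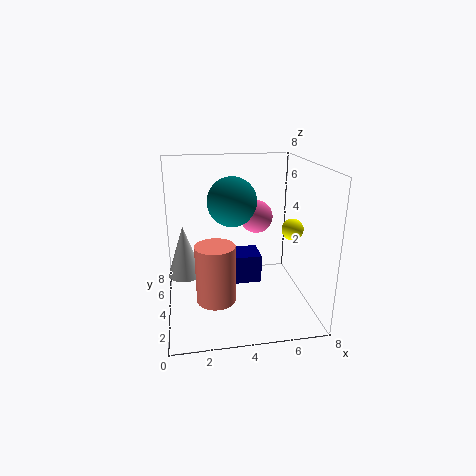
cx_1 = 2.5; cy_1 = 2; r_1 = 1; h_1 = 3; cx_2 = 3.5; cy_2 = 2.5; cz_2 = 2; h_2 = 1.5; cx_3 = 5.5; cy_3 = 6; cz_3 = 4.5; cx_4 = 4; cy_4 = 6; cz_4 = 5.5; cx_5 = 1; cy_5 = 5; cz_5 = 1.5; r_5 = 1; cx_6 = 6; cy_6 = 1; cz_6 = 5.5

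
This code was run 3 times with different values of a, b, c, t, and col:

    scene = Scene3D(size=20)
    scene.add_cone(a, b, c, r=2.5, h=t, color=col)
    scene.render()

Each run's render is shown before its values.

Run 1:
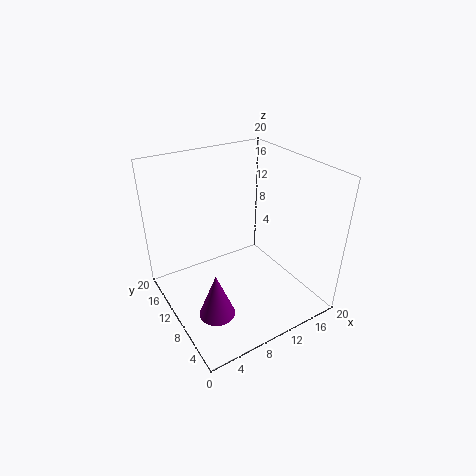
a = 5
b = 7.5
c = 0.5
t = 6.5
col = 'purple'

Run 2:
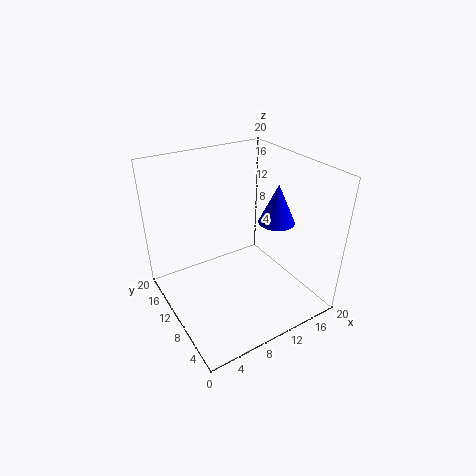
a = 15
b = 8
c = 12
t = 5.5
col = 'blue'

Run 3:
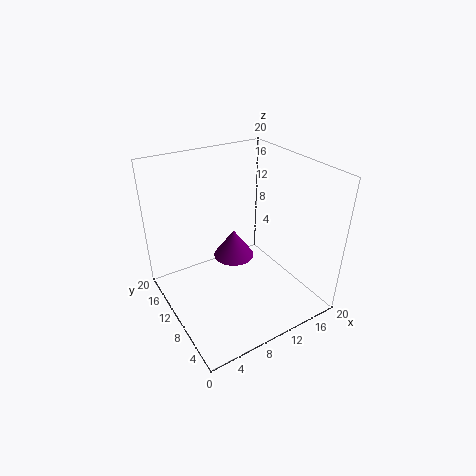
a = 7.5
b = 7
c = 10
t = 3.5
col = 'purple'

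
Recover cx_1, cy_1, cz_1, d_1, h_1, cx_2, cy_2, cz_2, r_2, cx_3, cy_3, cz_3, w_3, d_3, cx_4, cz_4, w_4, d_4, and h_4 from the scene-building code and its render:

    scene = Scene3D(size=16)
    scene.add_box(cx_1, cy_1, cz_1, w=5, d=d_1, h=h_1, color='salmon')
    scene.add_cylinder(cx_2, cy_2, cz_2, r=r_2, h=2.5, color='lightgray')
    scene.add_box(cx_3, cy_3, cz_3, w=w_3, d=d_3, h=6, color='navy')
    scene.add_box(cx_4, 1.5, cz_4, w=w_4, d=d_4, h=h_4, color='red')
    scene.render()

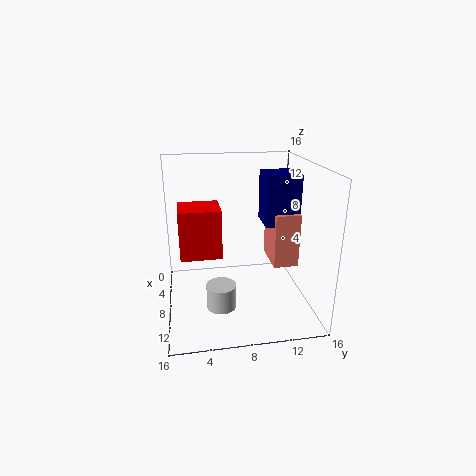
cx_1 = 2.5
cy_1 = 12.5
cz_1 = 3.5
d_1 = 3
h_1 = 6.5
cx_2 = 12.5
cy_2 = 5.5
cz_2 = 2.5
r_2 = 1.5
cx_3 = 3
cy_3 = 11.5
cz_3 = 8.5
w_3 = 4
d_3 = 4
cx_4 = 1.5
cz_4 = 4.5
w_4 = 4.5
d_4 = 5
h_4 = 6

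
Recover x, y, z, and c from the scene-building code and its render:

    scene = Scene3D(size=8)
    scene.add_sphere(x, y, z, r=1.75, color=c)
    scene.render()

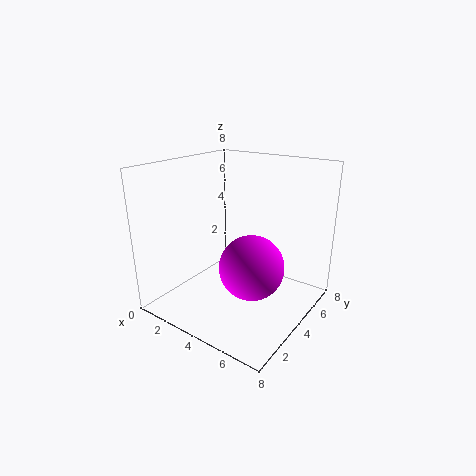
x = 5.25
y = 3.5
z = 2.75
c = 'magenta'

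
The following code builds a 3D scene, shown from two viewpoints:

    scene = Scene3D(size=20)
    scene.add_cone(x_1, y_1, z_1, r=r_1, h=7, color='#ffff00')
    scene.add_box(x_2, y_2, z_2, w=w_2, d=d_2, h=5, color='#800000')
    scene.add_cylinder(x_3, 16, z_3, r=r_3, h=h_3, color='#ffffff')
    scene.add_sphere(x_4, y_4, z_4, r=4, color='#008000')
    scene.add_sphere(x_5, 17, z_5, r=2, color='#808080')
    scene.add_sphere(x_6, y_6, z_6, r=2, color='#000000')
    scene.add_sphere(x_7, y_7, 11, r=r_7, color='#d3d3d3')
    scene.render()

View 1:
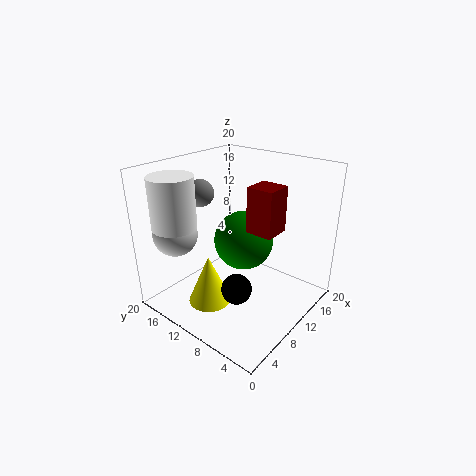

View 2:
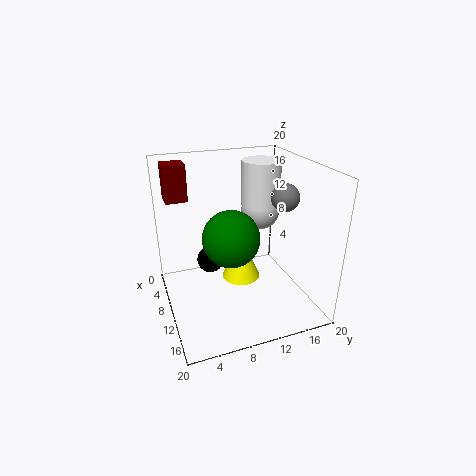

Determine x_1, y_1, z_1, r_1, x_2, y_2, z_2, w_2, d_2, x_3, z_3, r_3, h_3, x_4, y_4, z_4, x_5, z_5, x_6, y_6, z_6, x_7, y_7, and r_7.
x_1 = 6; y_1 = 12; z_1 = 1; r_1 = 3; x_2 = 4; y_2 = 1; z_2 = 15; w_2 = 3; d_2 = 3; x_3 = 4; z_3 = 12; r_3 = 3; h_3 = 7; x_4 = 10; y_4 = 9; z_4 = 10; x_5 = 10; z_5 = 15; x_6 = 6; y_6 = 7; z_6 = 5; x_7 = 4; y_7 = 16; r_7 = 3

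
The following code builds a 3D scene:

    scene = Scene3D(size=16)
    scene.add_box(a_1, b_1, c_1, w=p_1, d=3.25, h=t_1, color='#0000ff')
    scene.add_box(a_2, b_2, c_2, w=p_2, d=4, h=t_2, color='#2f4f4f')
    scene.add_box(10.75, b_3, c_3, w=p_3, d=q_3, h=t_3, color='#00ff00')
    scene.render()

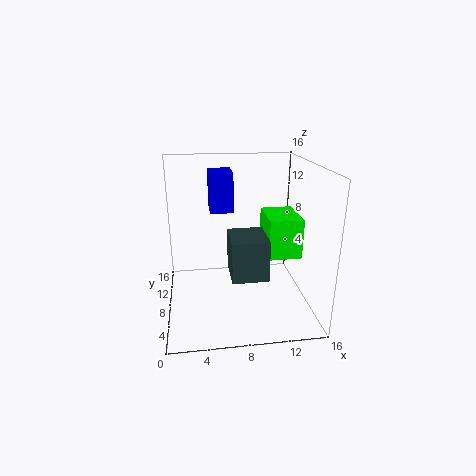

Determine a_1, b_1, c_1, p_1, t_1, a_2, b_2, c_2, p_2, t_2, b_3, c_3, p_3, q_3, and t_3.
a_1 = 5
b_1 = 7.75
c_1 = 11
p_1 = 2.5
t_1 = 4.25
a_2 = 6.5
b_2 = 1.25
c_2 = 6.25
p_2 = 3.5
t_2 = 4
b_3 = 4.5
c_3 = 6.75
p_3 = 3.5
q_3 = 4.75
t_3 = 4.25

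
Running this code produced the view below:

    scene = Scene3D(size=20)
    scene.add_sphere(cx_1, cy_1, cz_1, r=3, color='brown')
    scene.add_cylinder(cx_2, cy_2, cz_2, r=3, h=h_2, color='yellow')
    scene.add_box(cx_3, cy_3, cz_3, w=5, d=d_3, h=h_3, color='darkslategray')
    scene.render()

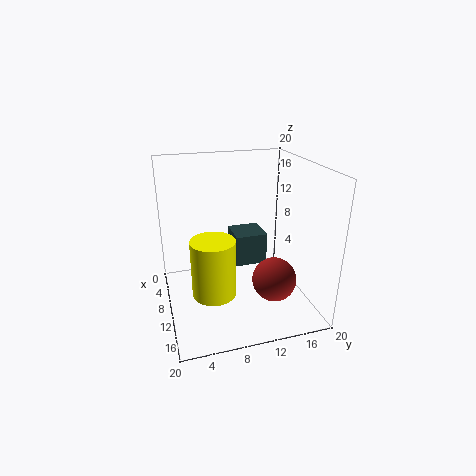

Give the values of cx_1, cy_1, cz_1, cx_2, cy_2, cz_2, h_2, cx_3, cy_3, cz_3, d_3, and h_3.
cx_1 = 14; cy_1 = 14; cz_1 = 5; cx_2 = 12; cy_2 = 6; cz_2 = 3; h_2 = 8; cx_3 = 1; cy_3 = 11; cz_3 = 3; d_3 = 5; h_3 = 5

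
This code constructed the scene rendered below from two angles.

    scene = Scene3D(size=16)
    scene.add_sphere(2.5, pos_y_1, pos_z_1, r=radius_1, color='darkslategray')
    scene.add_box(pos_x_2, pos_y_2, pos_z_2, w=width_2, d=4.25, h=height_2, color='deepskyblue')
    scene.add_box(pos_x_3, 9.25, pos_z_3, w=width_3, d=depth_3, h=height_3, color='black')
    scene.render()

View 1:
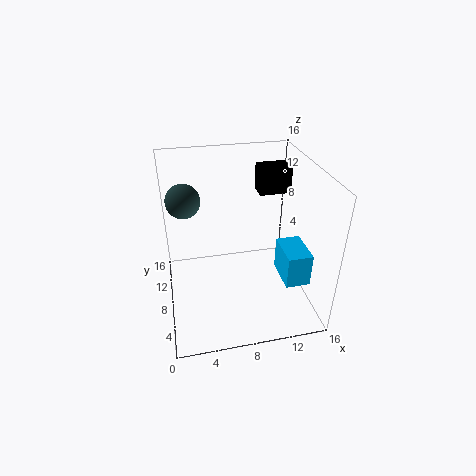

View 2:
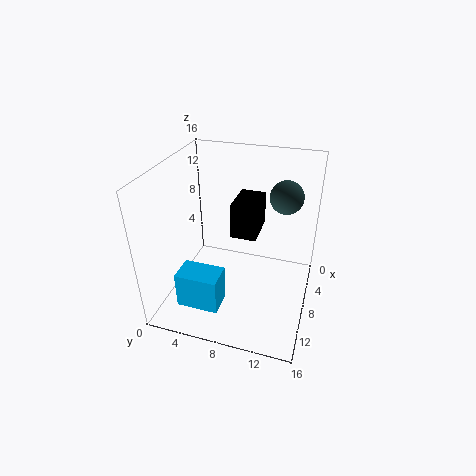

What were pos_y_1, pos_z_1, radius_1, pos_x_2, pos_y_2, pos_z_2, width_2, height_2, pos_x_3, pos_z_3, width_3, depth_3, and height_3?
pos_y_1 = 12.25
pos_z_1 = 11
radius_1 = 2
pos_x_2 = 12.5
pos_y_2 = 3.75
pos_z_2 = 3.5
width_2 = 2.75
height_2 = 3.75
pos_x_3 = 10.75
pos_z_3 = 12.25
width_3 = 3.5
depth_3 = 2.25
height_3 = 3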